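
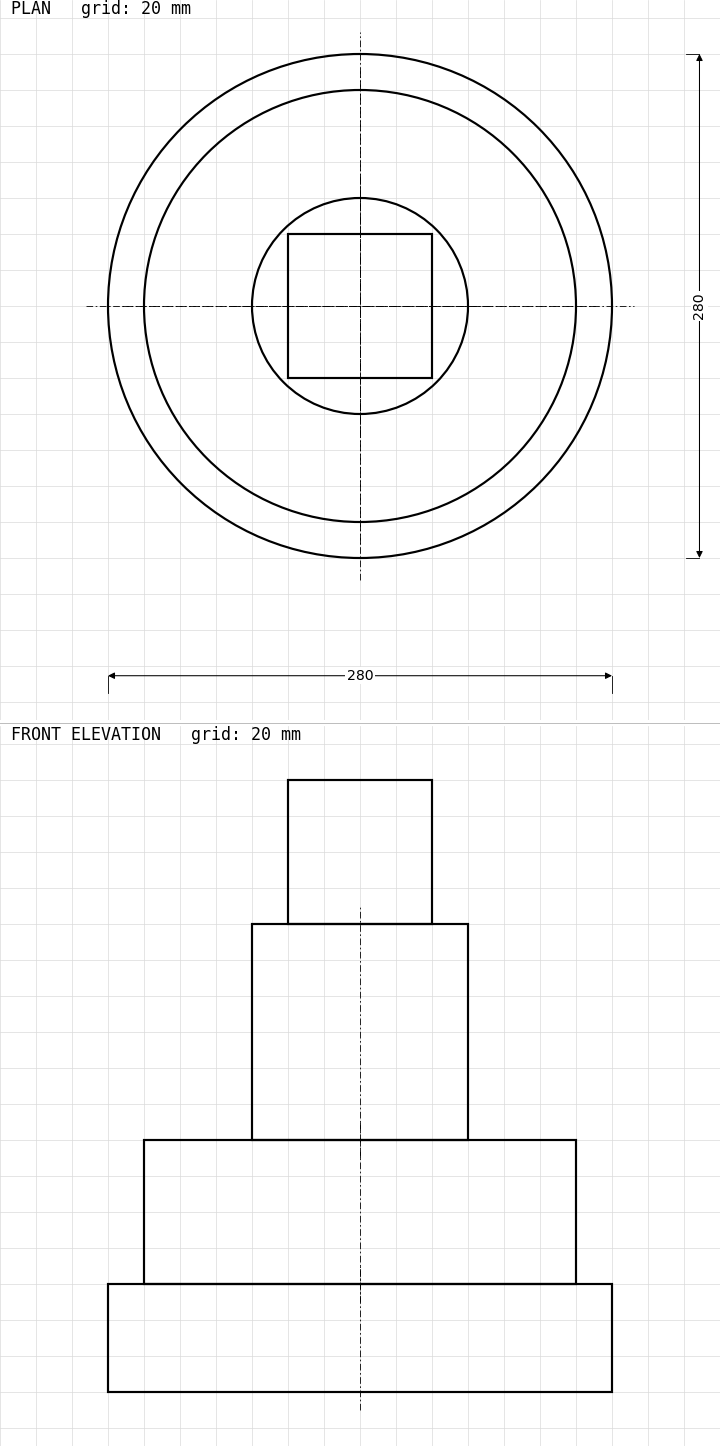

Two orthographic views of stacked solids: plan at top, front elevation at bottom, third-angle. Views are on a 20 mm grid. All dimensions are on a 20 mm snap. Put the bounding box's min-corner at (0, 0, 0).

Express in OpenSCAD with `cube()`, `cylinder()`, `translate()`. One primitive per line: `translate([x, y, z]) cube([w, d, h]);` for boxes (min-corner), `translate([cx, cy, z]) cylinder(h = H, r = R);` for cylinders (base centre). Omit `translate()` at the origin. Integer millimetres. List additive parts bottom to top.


translate([140, 140, 0]) cylinder(h = 60, r = 140);
translate([140, 140, 60]) cylinder(h = 80, r = 120);
translate([140, 140, 140]) cylinder(h = 120, r = 60);
translate([100, 100, 260]) cube([80, 80, 80]);


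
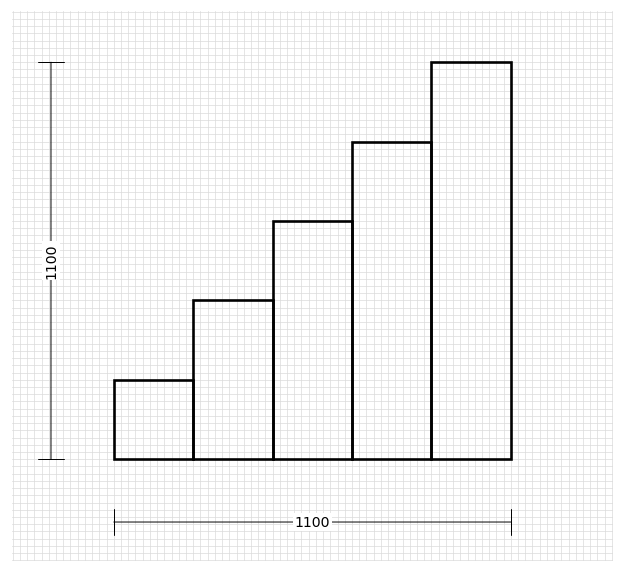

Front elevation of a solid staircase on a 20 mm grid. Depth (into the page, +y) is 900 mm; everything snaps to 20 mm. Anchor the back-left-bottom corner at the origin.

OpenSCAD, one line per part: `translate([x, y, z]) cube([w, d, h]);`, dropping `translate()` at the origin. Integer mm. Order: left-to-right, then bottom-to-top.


cube([220, 900, 220]);
translate([220, 0, 0]) cube([220, 900, 440]);
translate([440, 0, 0]) cube([220, 900, 660]);
translate([660, 0, 0]) cube([220, 900, 880]);
translate([880, 0, 0]) cube([220, 900, 1100]);


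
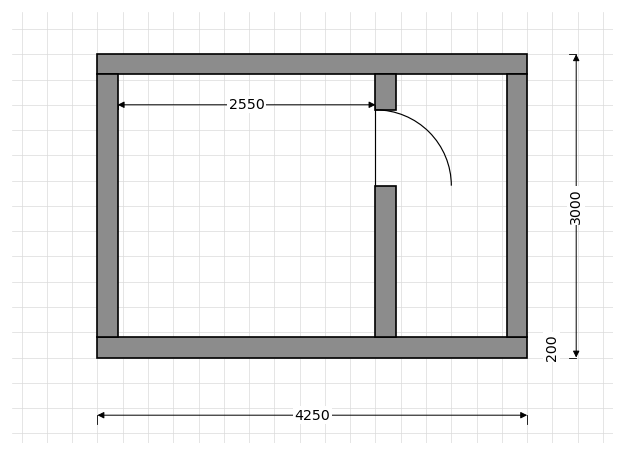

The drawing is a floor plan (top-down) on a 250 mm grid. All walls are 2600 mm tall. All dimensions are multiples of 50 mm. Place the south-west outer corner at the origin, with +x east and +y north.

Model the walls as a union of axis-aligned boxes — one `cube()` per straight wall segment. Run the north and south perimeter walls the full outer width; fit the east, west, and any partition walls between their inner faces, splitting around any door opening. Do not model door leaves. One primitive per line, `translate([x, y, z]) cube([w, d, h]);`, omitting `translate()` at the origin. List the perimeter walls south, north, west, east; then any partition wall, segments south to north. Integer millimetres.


cube([4250, 200, 2600]);
translate([0, 2800, 0]) cube([4250, 200, 2600]);
translate([0, 200, 0]) cube([200, 2600, 2600]);
translate([4050, 200, 0]) cube([200, 2600, 2600]);
translate([2750, 200, 0]) cube([200, 1500, 2600]);
translate([2750, 2450, 0]) cube([200, 350, 2600]);


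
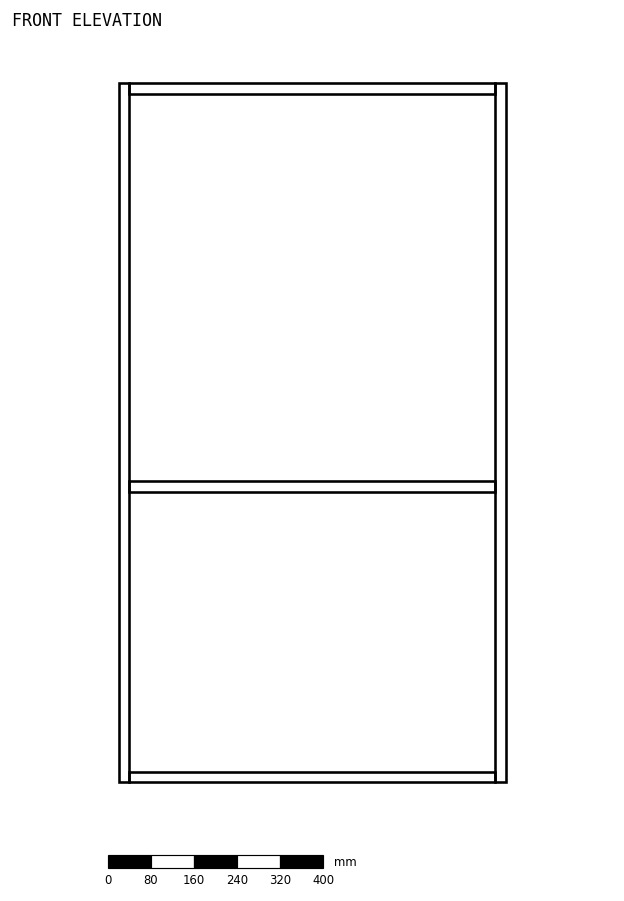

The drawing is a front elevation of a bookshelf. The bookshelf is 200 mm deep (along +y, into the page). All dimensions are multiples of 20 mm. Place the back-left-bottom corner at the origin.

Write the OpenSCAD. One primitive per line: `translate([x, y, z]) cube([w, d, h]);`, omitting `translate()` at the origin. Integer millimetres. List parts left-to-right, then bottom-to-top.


cube([20, 200, 1300]);
translate([20, 0, 0]) cube([680, 200, 20]);
translate([20, 0, 540]) cube([680, 200, 20]);
translate([20, 0, 1280]) cube([680, 200, 20]);
translate([700, 0, 0]) cube([20, 200, 1300]);


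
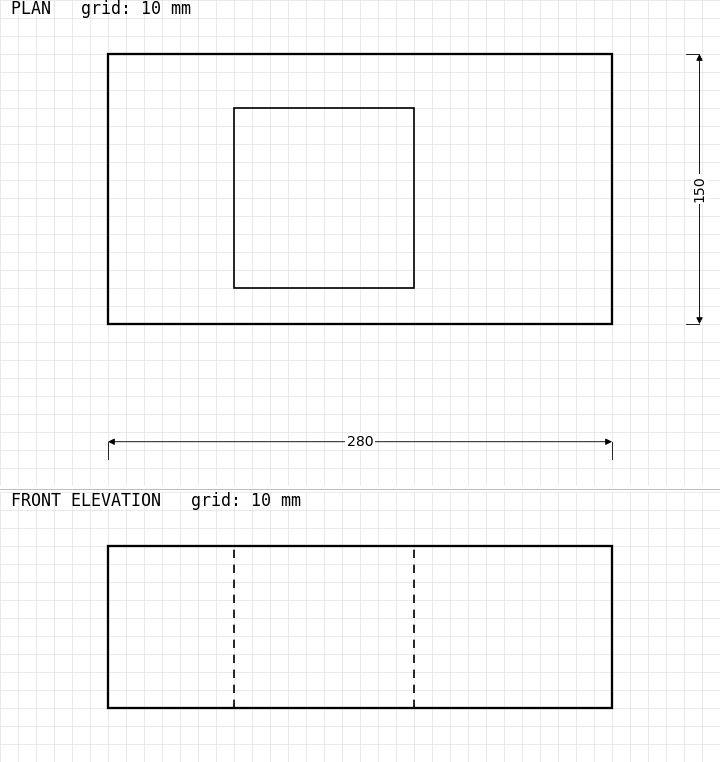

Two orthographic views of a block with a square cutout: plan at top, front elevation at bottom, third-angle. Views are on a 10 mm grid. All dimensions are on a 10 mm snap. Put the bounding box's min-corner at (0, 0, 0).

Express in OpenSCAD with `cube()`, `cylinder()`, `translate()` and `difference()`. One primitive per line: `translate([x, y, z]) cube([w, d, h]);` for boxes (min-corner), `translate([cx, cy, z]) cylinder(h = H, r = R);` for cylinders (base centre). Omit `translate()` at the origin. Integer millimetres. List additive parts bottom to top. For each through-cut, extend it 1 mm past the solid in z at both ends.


difference() {
  cube([280, 150, 90]);
  translate([70, 20, -1]) cube([100, 100, 92]);
}


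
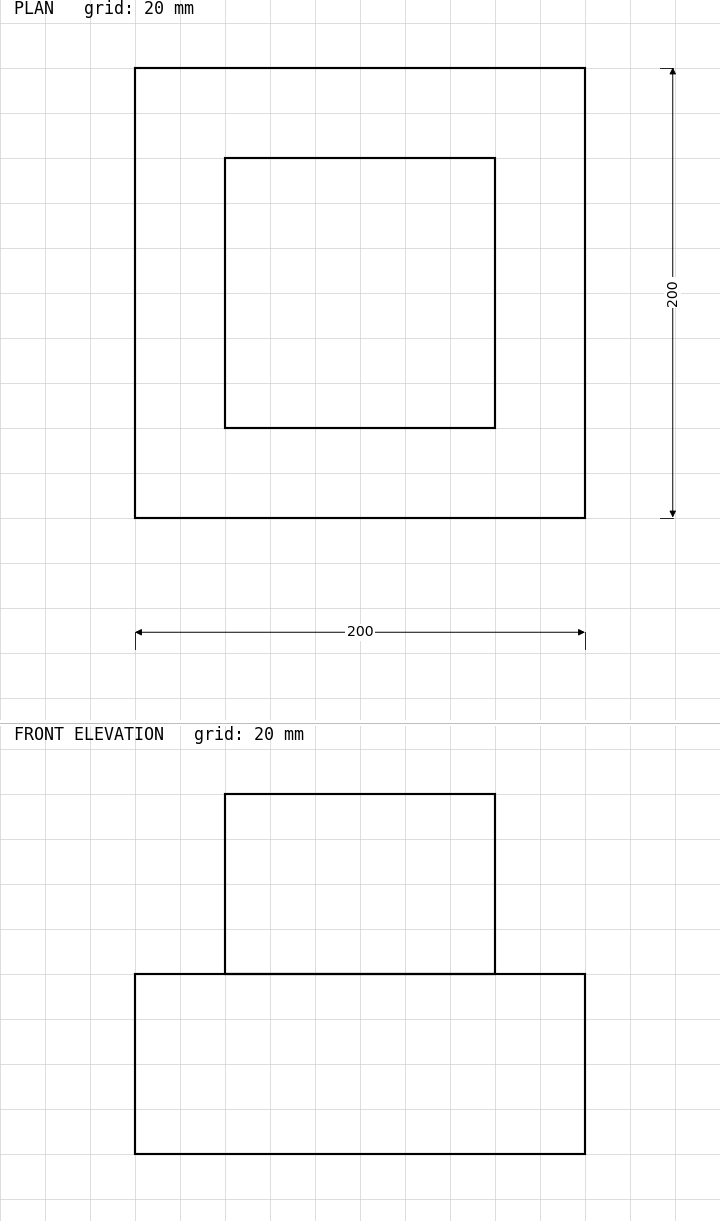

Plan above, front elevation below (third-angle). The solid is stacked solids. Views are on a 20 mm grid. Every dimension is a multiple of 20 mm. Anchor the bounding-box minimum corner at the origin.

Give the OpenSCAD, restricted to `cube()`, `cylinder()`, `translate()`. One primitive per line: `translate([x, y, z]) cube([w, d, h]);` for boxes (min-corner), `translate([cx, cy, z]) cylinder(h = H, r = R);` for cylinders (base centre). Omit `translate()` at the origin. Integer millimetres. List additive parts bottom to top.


cube([200, 200, 80]);
translate([40, 40, 80]) cube([120, 120, 80]);


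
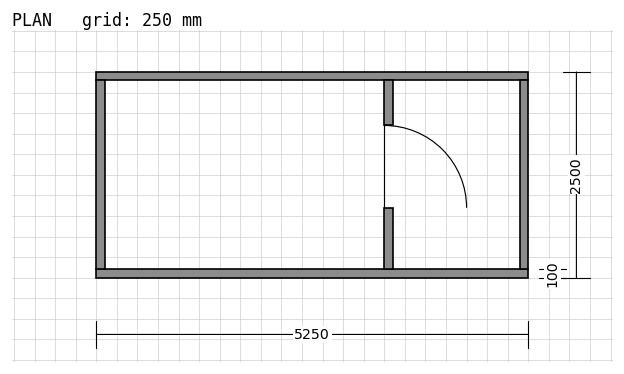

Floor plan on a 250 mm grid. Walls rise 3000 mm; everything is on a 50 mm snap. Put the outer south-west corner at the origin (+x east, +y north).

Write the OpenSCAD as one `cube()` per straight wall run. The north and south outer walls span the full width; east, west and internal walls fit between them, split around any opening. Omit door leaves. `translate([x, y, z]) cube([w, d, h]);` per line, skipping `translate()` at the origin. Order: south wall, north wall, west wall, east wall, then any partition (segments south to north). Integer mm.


cube([5250, 100, 3000]);
translate([0, 2400, 0]) cube([5250, 100, 3000]);
translate([0, 100, 0]) cube([100, 2300, 3000]);
translate([5150, 100, 0]) cube([100, 2300, 3000]);
translate([3500, 100, 0]) cube([100, 750, 3000]);
translate([3500, 1850, 0]) cube([100, 550, 3000]);


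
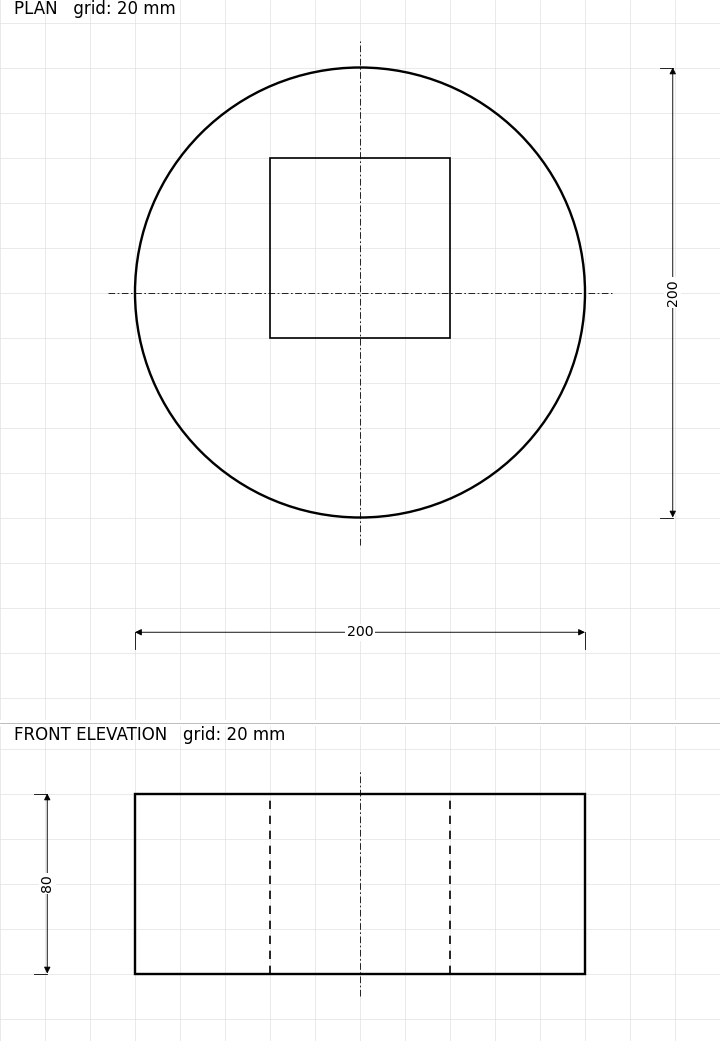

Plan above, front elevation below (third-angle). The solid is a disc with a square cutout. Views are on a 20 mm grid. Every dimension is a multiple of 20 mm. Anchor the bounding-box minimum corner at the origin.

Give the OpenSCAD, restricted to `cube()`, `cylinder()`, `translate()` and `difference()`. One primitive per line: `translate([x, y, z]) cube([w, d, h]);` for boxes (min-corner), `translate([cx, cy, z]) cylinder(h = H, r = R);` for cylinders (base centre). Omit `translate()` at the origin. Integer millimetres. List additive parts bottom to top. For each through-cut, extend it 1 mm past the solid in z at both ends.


difference() {
  translate([100, 100, 0]) cylinder(h = 80, r = 100);
  translate([60, 80, -1]) cube([80, 80, 82]);
}


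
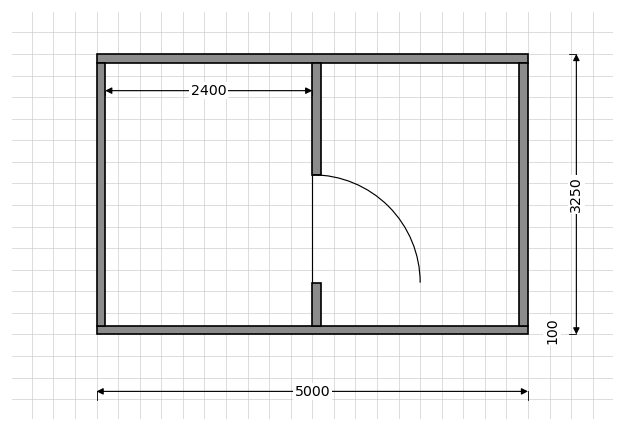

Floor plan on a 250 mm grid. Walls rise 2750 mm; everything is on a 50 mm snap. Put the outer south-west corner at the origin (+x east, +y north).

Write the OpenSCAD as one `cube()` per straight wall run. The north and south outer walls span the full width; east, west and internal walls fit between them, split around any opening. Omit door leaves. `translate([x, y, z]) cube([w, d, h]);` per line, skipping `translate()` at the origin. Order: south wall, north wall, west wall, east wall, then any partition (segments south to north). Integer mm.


cube([5000, 100, 2750]);
translate([0, 3150, 0]) cube([5000, 100, 2750]);
translate([0, 100, 0]) cube([100, 3050, 2750]);
translate([4900, 100, 0]) cube([100, 3050, 2750]);
translate([2500, 100, 0]) cube([100, 500, 2750]);
translate([2500, 1850, 0]) cube([100, 1300, 2750]);


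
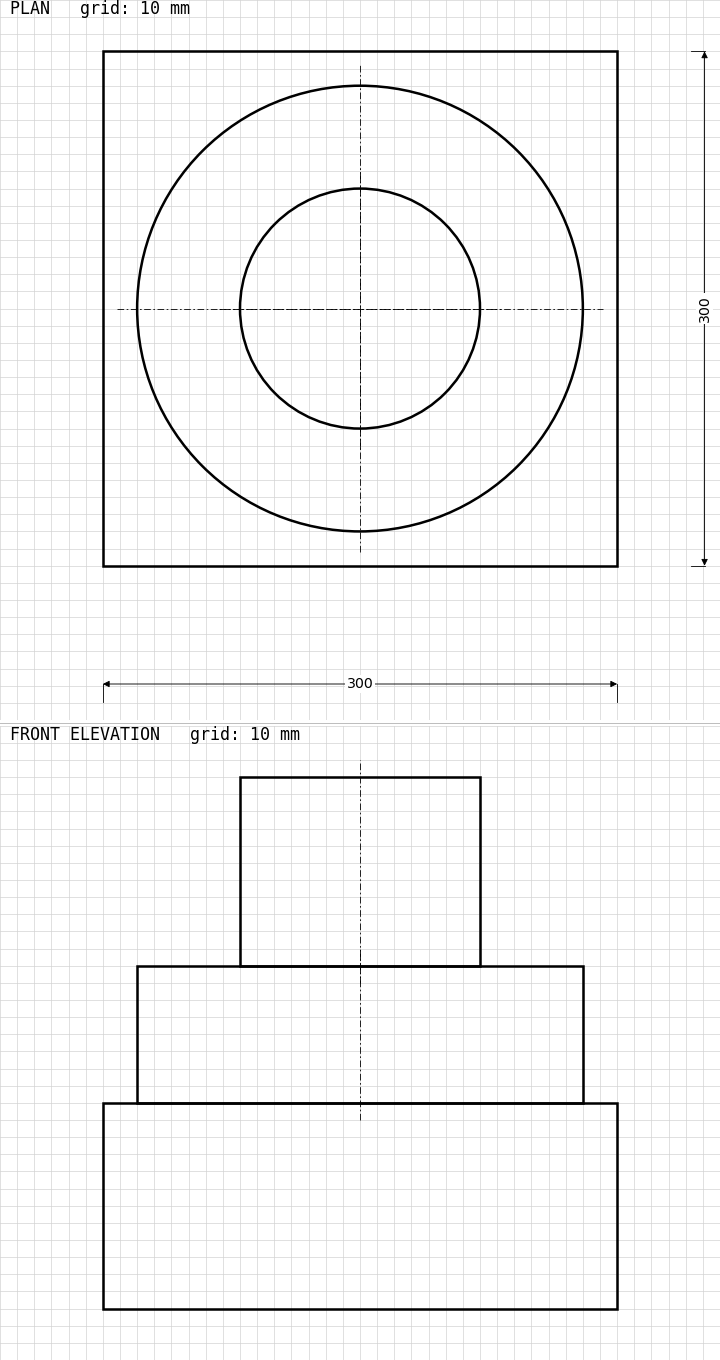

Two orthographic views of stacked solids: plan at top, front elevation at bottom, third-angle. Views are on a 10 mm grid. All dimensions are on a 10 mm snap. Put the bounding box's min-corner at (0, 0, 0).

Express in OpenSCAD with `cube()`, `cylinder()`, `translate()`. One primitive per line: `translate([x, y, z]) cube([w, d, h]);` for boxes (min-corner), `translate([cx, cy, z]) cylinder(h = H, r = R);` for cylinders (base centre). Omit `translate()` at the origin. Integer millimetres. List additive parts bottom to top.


cube([300, 300, 120]);
translate([150, 150, 120]) cylinder(h = 80, r = 130);
translate([150, 150, 200]) cylinder(h = 110, r = 70);


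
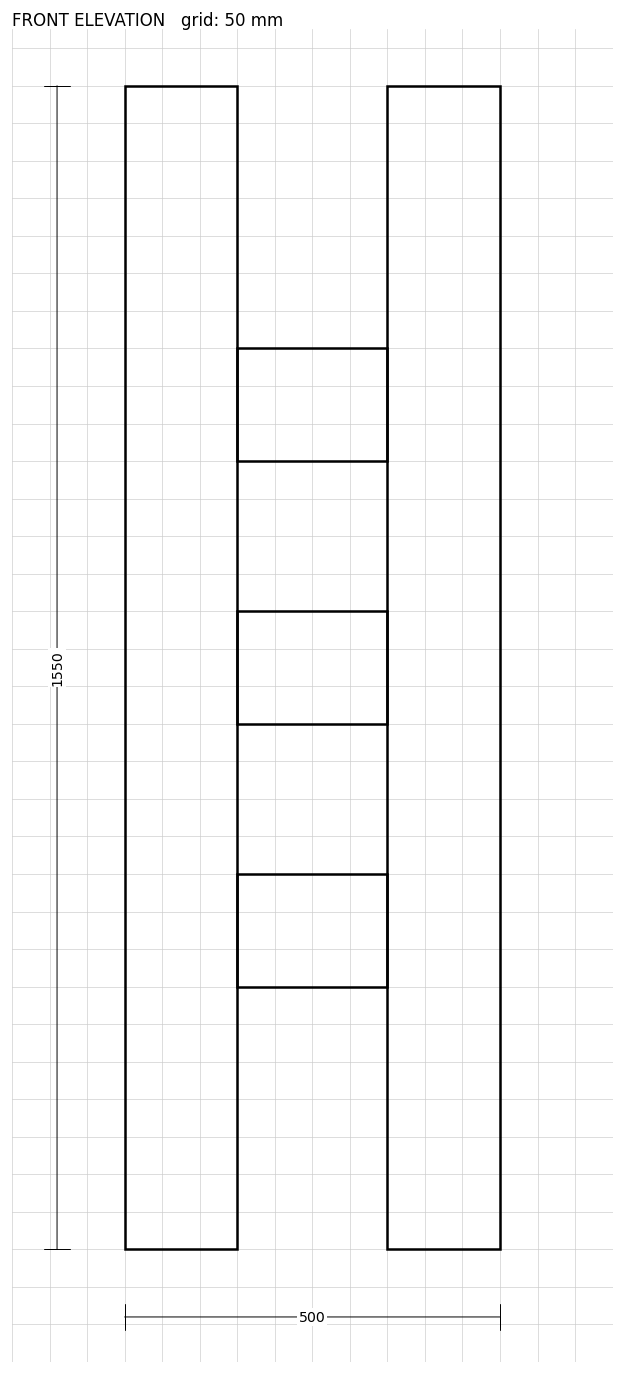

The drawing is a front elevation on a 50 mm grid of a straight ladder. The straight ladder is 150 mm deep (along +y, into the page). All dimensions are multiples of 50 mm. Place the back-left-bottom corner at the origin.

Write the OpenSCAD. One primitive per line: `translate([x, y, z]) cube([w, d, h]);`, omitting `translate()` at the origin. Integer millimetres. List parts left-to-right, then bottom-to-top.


cube([150, 150, 1550]);
translate([150, 0, 350]) cube([200, 150, 150]);
translate([150, 0, 700]) cube([200, 150, 150]);
translate([150, 0, 1050]) cube([200, 150, 150]);
translate([350, 0, 0]) cube([150, 150, 1550]);


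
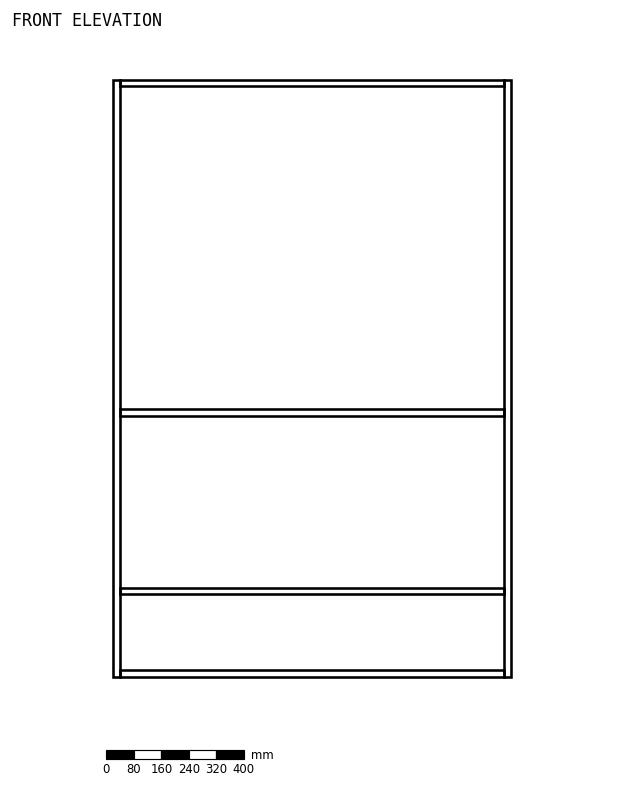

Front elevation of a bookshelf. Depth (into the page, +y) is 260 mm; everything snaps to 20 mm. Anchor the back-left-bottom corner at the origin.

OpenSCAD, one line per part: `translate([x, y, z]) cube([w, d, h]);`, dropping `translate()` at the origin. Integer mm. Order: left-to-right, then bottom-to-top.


cube([20, 260, 1740]);
translate([20, 0, 0]) cube([1120, 260, 20]);
translate([20, 0, 240]) cube([1120, 260, 20]);
translate([20, 0, 760]) cube([1120, 260, 20]);
translate([20, 0, 1720]) cube([1120, 260, 20]);
translate([1140, 0, 0]) cube([20, 260, 1740]);


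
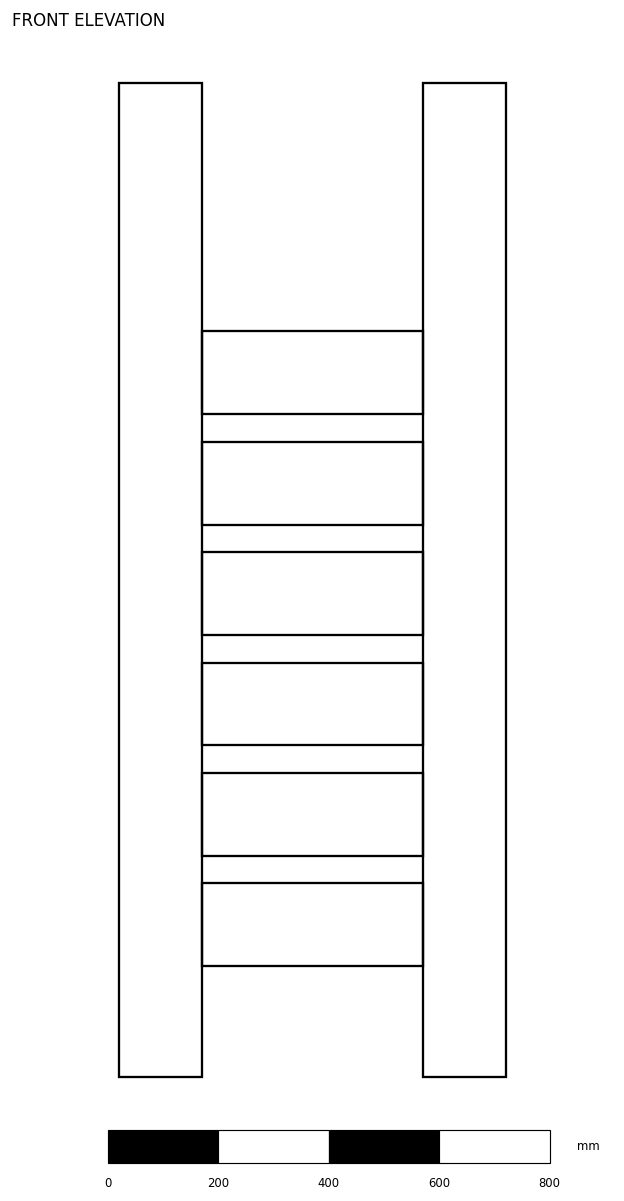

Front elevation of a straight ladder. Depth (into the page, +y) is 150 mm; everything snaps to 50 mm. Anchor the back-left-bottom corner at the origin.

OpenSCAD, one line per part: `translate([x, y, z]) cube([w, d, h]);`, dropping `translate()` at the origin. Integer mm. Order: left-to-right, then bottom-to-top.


cube([150, 150, 1800]);
translate([150, 0, 200]) cube([400, 150, 150]);
translate([150, 0, 400]) cube([400, 150, 150]);
translate([150, 0, 600]) cube([400, 150, 150]);
translate([150, 0, 800]) cube([400, 150, 150]);
translate([150, 0, 1000]) cube([400, 150, 150]);
translate([150, 0, 1200]) cube([400, 150, 150]);
translate([550, 0, 0]) cube([150, 150, 1800]);


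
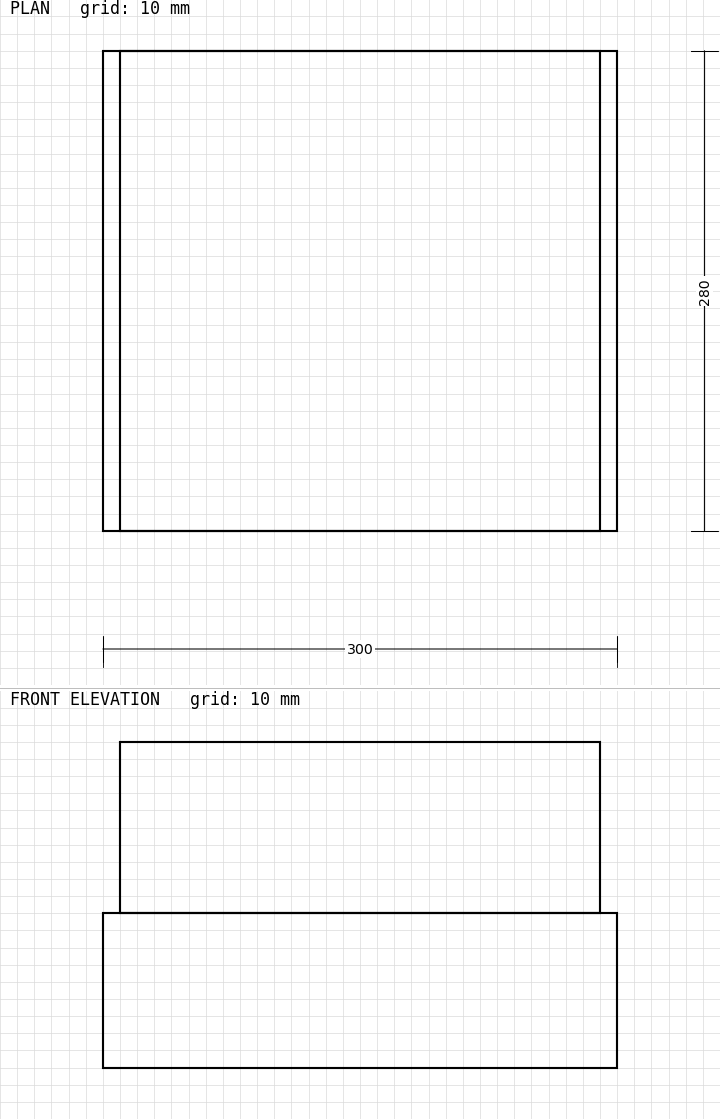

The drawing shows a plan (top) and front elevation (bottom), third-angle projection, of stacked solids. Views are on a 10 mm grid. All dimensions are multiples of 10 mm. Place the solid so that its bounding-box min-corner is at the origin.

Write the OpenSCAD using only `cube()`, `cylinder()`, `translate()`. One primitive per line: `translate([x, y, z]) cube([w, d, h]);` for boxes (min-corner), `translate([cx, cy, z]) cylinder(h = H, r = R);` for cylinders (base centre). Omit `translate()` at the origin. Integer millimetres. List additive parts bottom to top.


cube([300, 280, 90]);
translate([10, 0, 90]) cube([280, 280, 100]);


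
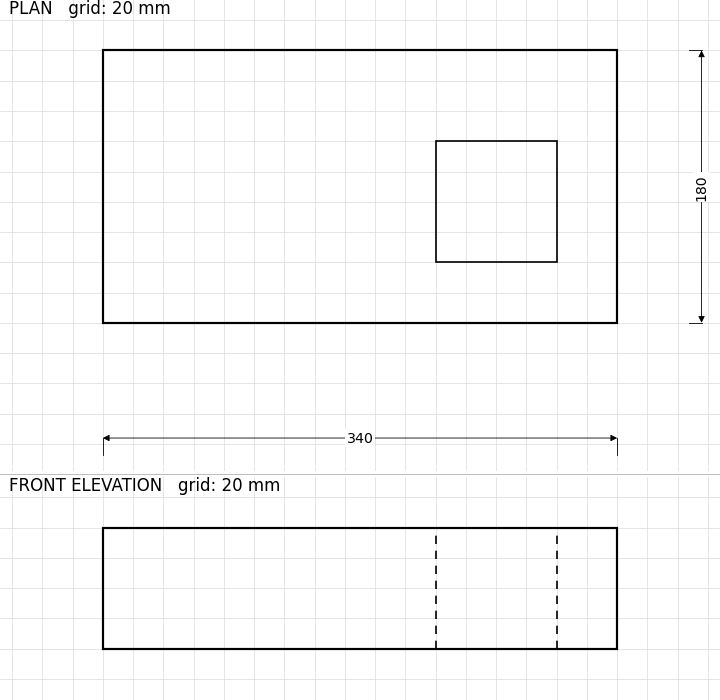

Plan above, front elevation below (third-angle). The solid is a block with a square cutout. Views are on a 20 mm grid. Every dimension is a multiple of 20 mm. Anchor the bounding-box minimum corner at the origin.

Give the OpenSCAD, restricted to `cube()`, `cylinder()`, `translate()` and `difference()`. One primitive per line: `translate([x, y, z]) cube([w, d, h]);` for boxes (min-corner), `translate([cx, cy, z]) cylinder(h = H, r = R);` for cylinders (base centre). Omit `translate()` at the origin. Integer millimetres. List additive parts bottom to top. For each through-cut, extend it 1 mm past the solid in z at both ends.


difference() {
  cube([340, 180, 80]);
  translate([220, 40, -1]) cube([80, 80, 82]);
}


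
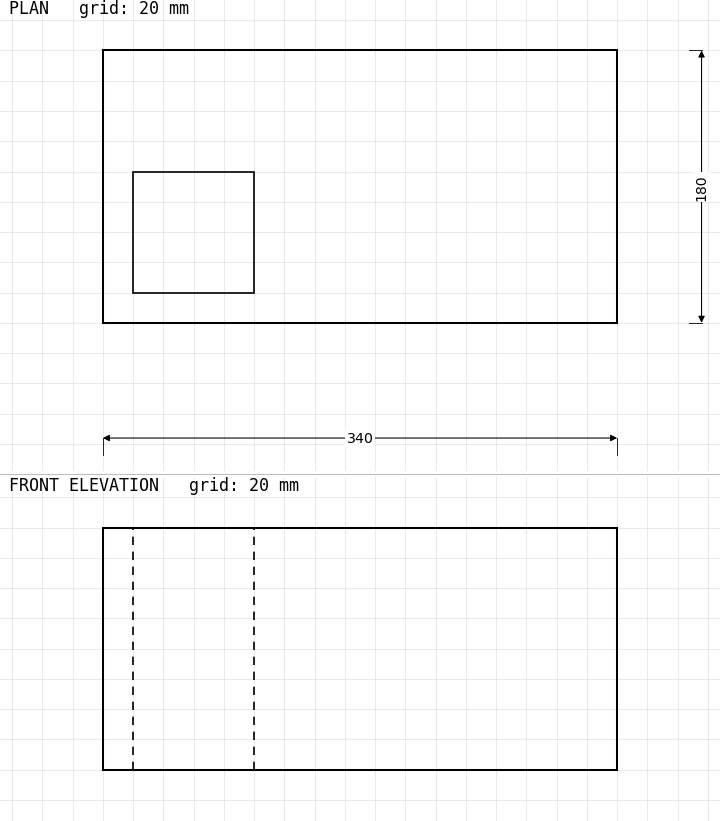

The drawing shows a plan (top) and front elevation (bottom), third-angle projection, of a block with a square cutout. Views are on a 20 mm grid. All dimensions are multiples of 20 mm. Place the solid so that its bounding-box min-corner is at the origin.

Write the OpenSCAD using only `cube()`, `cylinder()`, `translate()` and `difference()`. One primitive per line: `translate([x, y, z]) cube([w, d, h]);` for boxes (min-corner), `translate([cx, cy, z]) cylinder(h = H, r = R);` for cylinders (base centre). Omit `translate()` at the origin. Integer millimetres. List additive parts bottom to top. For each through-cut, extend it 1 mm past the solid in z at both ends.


difference() {
  cube([340, 180, 160]);
  translate([20, 20, -1]) cube([80, 80, 162]);
}


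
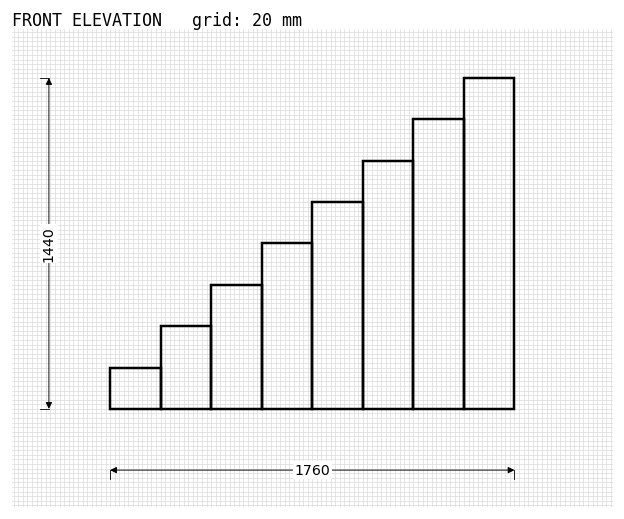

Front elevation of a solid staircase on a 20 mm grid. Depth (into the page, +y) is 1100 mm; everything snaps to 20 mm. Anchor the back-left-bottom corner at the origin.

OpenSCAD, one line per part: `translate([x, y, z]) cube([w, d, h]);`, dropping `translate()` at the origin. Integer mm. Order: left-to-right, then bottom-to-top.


cube([220, 1100, 180]);
translate([220, 0, 0]) cube([220, 1100, 360]);
translate([440, 0, 0]) cube([220, 1100, 540]);
translate([660, 0, 0]) cube([220, 1100, 720]);
translate([880, 0, 0]) cube([220, 1100, 900]);
translate([1100, 0, 0]) cube([220, 1100, 1080]);
translate([1320, 0, 0]) cube([220, 1100, 1260]);
translate([1540, 0, 0]) cube([220, 1100, 1440]);


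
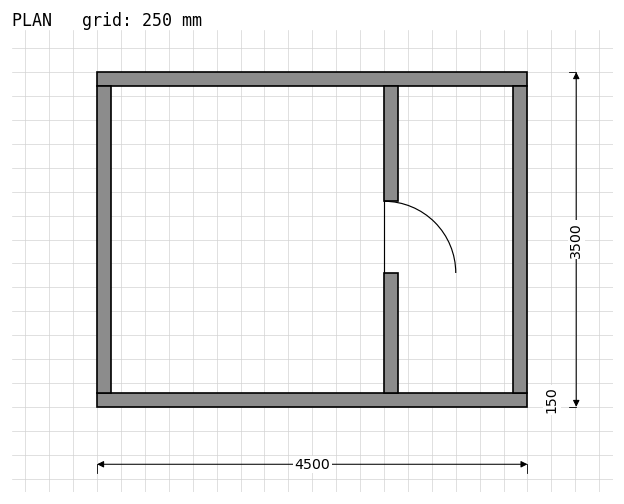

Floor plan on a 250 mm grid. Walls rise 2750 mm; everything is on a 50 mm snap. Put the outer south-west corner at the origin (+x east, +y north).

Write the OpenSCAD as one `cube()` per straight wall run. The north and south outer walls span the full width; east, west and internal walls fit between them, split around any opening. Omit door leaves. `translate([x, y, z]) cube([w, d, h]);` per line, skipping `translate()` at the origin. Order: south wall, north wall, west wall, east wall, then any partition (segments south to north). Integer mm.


cube([4500, 150, 2750]);
translate([0, 3350, 0]) cube([4500, 150, 2750]);
translate([0, 150, 0]) cube([150, 3200, 2750]);
translate([4350, 150, 0]) cube([150, 3200, 2750]);
translate([3000, 150, 0]) cube([150, 1250, 2750]);
translate([3000, 2150, 0]) cube([150, 1200, 2750]);


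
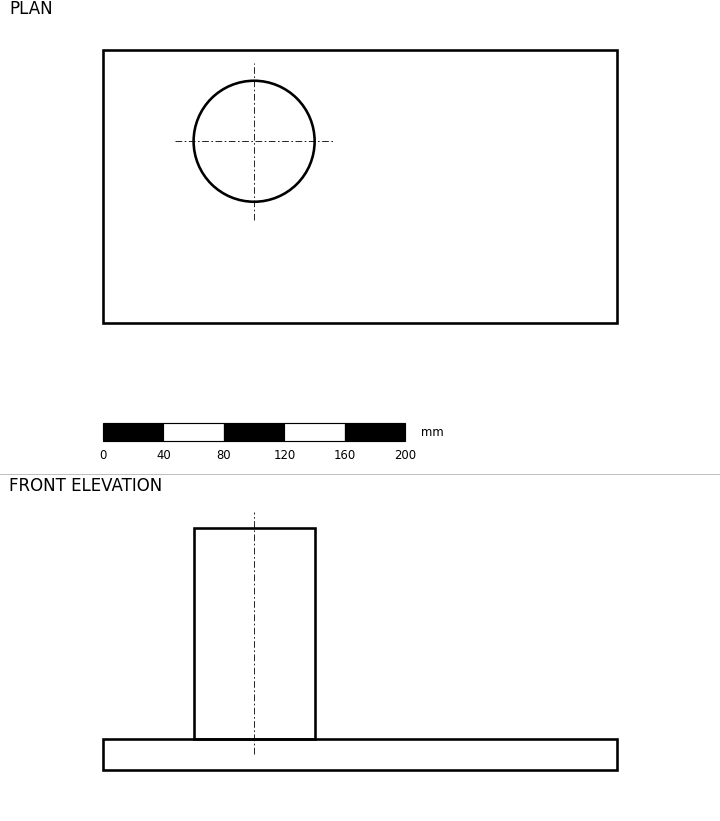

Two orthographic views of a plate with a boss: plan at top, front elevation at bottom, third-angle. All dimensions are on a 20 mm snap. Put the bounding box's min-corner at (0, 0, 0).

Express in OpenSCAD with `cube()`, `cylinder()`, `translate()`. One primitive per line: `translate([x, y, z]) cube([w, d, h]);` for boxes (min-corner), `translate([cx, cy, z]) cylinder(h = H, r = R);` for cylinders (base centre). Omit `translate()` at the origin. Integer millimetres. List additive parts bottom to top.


cube([340, 180, 20]);
translate([100, 120, 20]) cylinder(h = 140, r = 40);


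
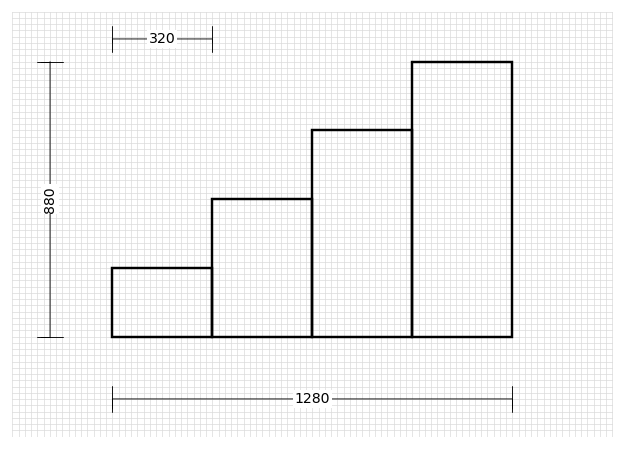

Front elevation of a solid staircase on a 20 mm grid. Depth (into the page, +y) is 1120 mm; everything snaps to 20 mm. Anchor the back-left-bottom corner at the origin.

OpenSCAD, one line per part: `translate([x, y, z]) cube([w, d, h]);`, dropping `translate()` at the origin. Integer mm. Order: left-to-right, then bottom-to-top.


cube([320, 1120, 220]);
translate([320, 0, 0]) cube([320, 1120, 440]);
translate([640, 0, 0]) cube([320, 1120, 660]);
translate([960, 0, 0]) cube([320, 1120, 880]);


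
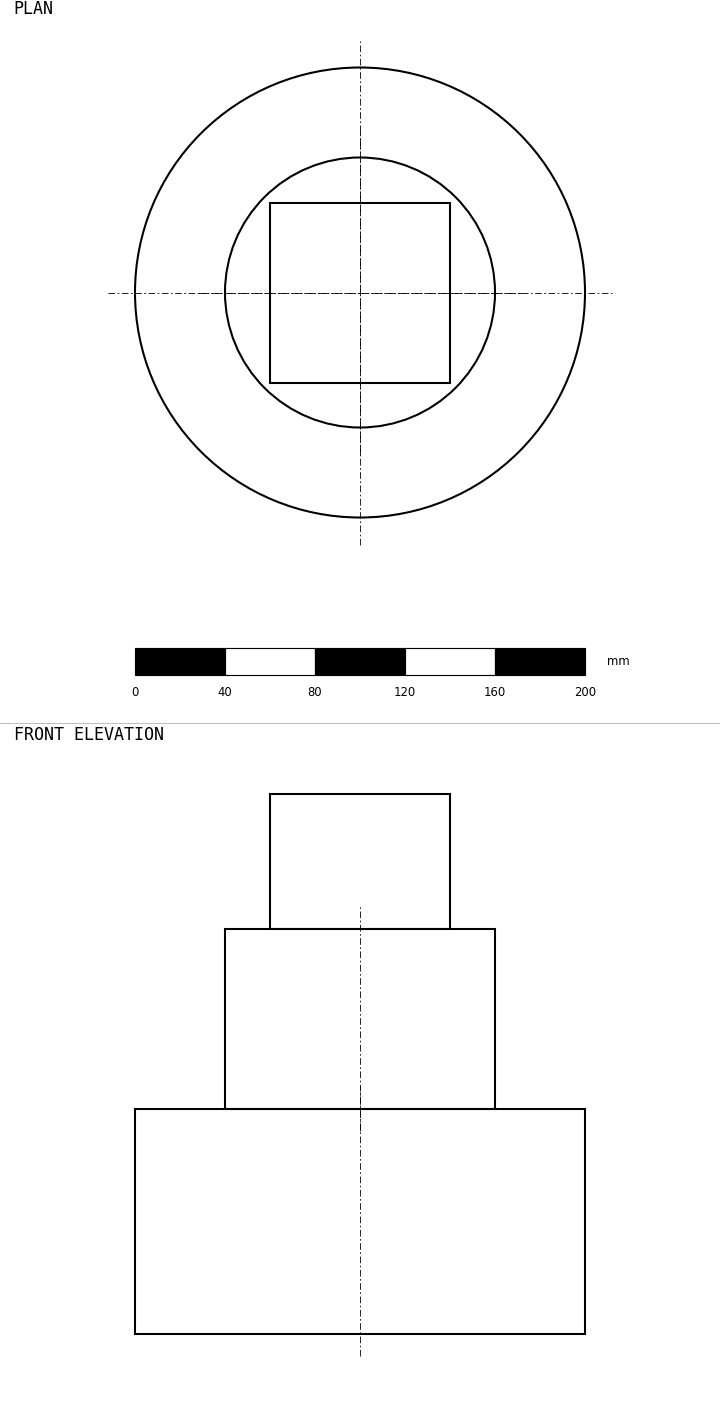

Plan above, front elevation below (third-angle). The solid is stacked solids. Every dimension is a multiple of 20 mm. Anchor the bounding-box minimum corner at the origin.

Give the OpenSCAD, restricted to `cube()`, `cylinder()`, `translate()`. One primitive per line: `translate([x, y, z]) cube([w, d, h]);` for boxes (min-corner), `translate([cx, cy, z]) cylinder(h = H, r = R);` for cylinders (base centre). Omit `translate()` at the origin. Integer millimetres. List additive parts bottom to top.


translate([100, 100, 0]) cylinder(h = 100, r = 100);
translate([100, 100, 100]) cylinder(h = 80, r = 60);
translate([60, 60, 180]) cube([80, 80, 60]);


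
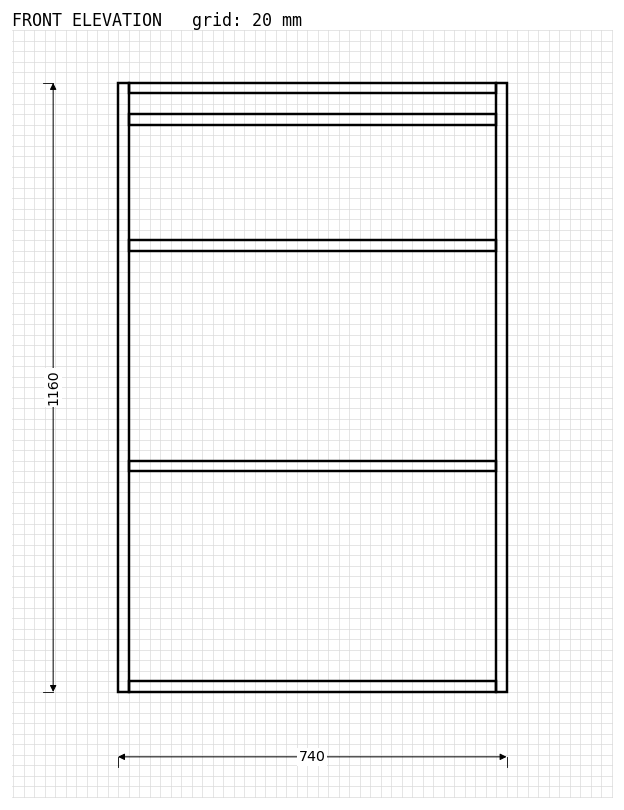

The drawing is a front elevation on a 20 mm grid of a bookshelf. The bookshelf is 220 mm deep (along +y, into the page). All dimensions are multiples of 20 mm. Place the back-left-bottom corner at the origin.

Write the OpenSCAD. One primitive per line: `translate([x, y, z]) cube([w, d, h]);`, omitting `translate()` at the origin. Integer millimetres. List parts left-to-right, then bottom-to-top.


cube([20, 220, 1160]);
translate([20, 0, 0]) cube([700, 220, 20]);
translate([20, 0, 420]) cube([700, 220, 20]);
translate([20, 0, 840]) cube([700, 220, 20]);
translate([20, 0, 1080]) cube([700, 220, 20]);
translate([20, 0, 1140]) cube([700, 220, 20]);
translate([720, 0, 0]) cube([20, 220, 1160]);


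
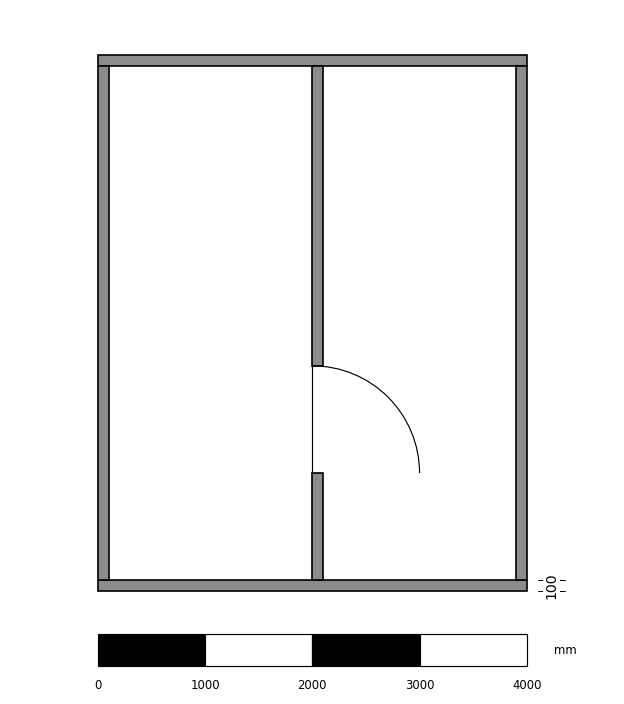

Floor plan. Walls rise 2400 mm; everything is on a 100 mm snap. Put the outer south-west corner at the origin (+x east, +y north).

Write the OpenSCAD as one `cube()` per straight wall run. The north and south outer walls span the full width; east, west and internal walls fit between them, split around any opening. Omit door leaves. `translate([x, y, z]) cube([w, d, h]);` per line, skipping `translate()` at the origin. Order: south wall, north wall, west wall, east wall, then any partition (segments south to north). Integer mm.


cube([4000, 100, 2400]);
translate([0, 4900, 0]) cube([4000, 100, 2400]);
translate([0, 100, 0]) cube([100, 4800, 2400]);
translate([3900, 100, 0]) cube([100, 4800, 2400]);
translate([2000, 100, 0]) cube([100, 1000, 2400]);
translate([2000, 2100, 0]) cube([100, 2800, 2400]);


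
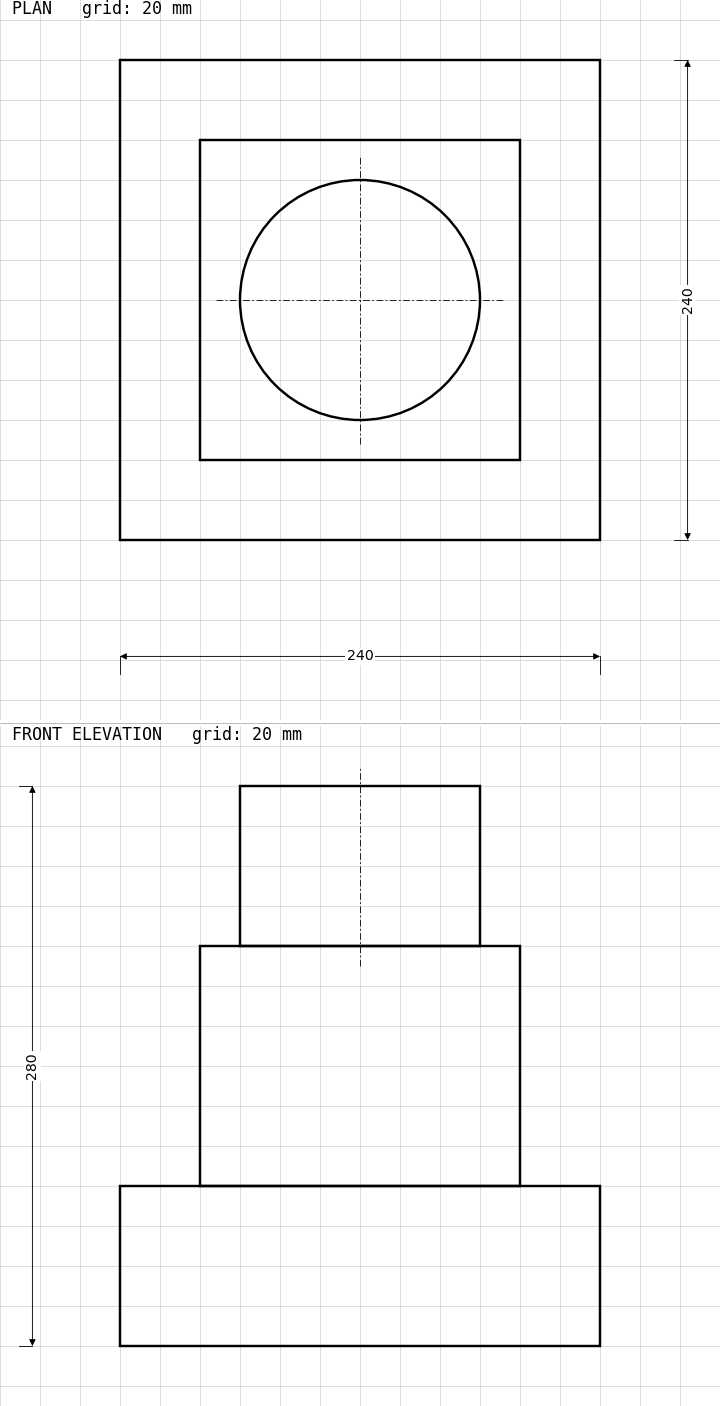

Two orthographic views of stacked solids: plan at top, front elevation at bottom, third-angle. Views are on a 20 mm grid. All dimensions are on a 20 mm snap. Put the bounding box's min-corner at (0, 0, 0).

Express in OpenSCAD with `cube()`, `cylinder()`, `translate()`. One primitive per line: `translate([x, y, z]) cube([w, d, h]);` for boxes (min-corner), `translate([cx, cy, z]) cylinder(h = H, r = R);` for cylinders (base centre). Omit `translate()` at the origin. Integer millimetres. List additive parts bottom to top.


cube([240, 240, 80]);
translate([40, 40, 80]) cube([160, 160, 120]);
translate([120, 120, 200]) cylinder(h = 80, r = 60);


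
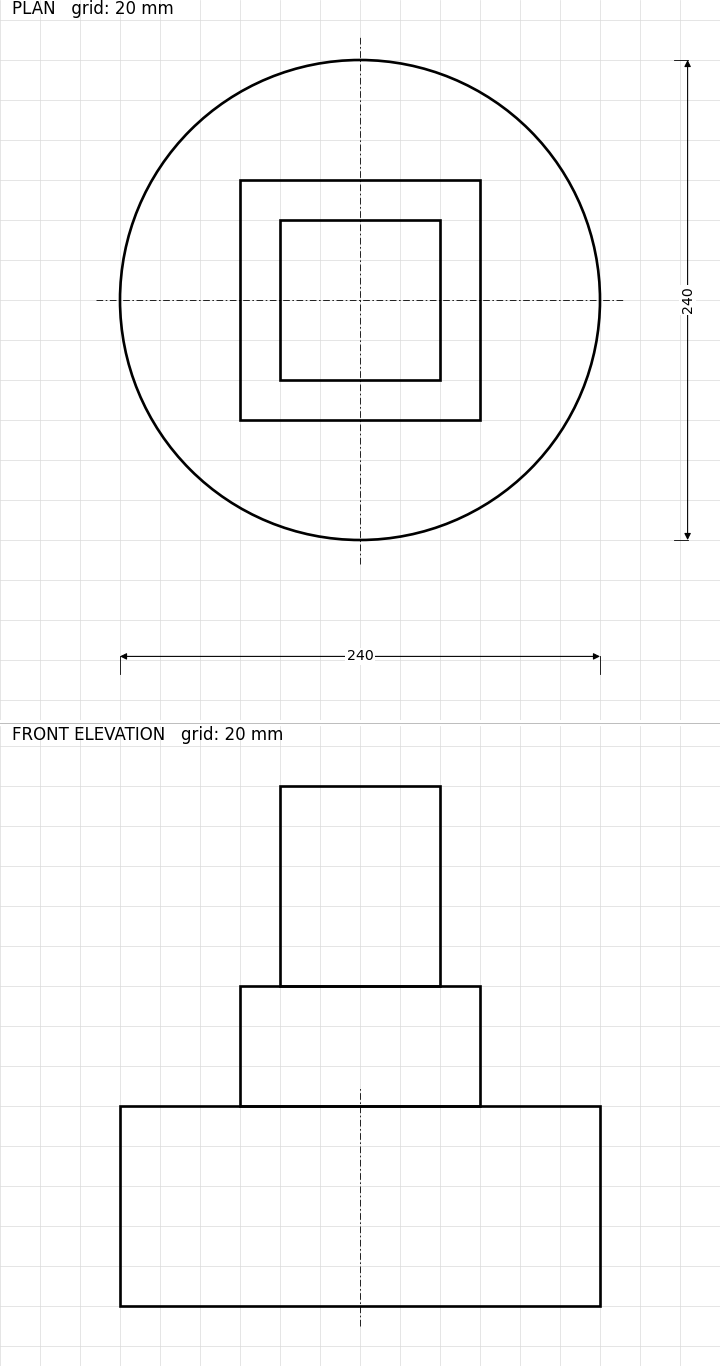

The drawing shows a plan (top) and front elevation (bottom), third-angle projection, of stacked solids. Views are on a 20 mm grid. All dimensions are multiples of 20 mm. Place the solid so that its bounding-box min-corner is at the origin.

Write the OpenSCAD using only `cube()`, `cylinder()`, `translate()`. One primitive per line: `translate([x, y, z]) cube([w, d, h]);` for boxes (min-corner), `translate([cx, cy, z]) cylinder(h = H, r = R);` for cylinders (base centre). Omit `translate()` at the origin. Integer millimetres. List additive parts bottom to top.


translate([120, 120, 0]) cylinder(h = 100, r = 120);
translate([60, 60, 100]) cube([120, 120, 60]);
translate([80, 80, 160]) cube([80, 80, 100]);


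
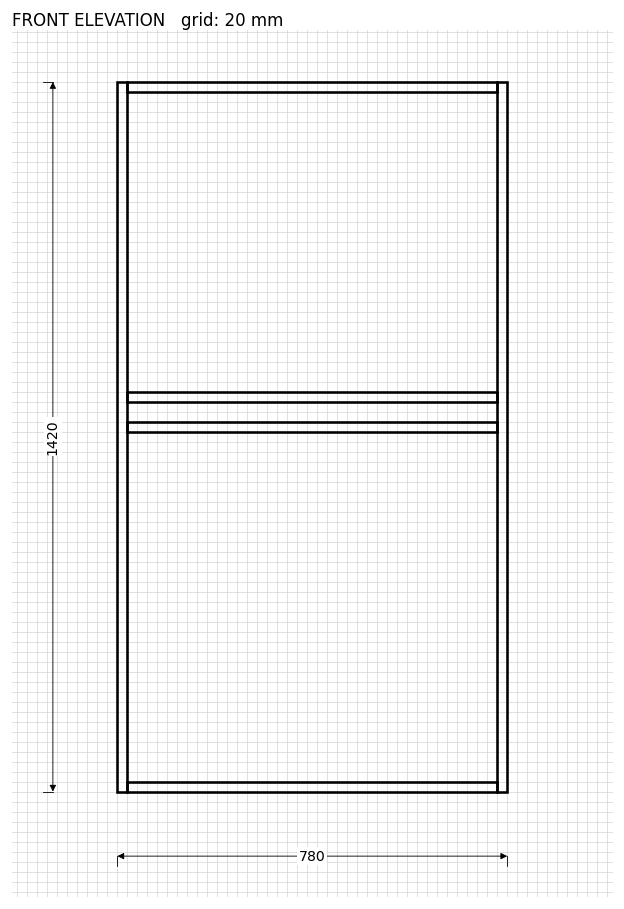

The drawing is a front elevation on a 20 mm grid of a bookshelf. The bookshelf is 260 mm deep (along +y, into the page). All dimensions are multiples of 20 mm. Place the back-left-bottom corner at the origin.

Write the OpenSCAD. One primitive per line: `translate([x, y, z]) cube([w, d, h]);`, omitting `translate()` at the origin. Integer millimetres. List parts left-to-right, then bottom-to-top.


cube([20, 260, 1420]);
translate([20, 0, 0]) cube([740, 260, 20]);
translate([20, 0, 720]) cube([740, 260, 20]);
translate([20, 0, 780]) cube([740, 260, 20]);
translate([20, 0, 1400]) cube([740, 260, 20]);
translate([760, 0, 0]) cube([20, 260, 1420]);


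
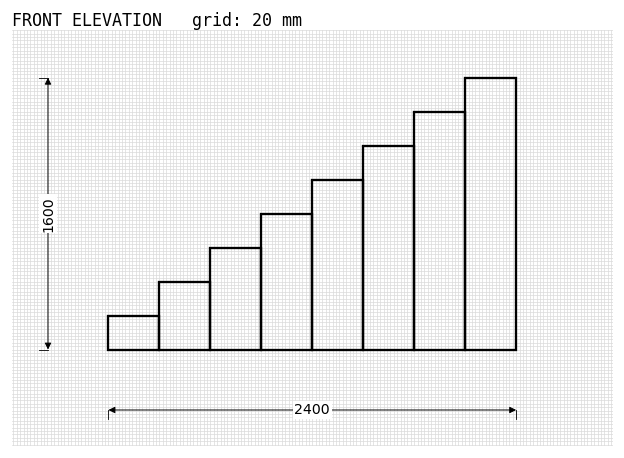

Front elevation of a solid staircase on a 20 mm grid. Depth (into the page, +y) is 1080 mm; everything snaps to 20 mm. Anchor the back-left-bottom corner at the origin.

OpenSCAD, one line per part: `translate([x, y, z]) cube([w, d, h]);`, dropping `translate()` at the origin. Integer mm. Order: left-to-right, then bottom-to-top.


cube([300, 1080, 200]);
translate([300, 0, 0]) cube([300, 1080, 400]);
translate([600, 0, 0]) cube([300, 1080, 600]);
translate([900, 0, 0]) cube([300, 1080, 800]);
translate([1200, 0, 0]) cube([300, 1080, 1000]);
translate([1500, 0, 0]) cube([300, 1080, 1200]);
translate([1800, 0, 0]) cube([300, 1080, 1400]);
translate([2100, 0, 0]) cube([300, 1080, 1600]);


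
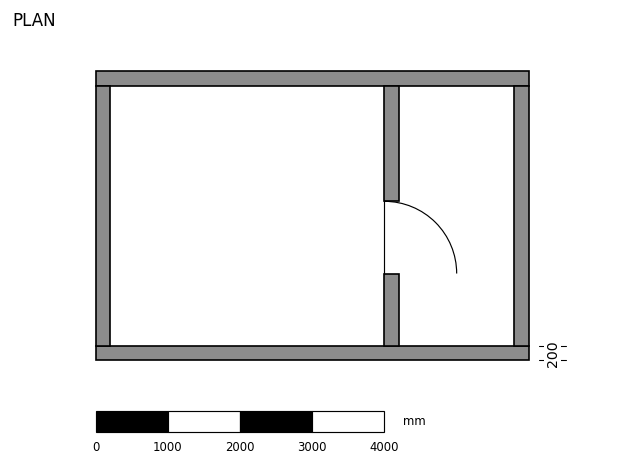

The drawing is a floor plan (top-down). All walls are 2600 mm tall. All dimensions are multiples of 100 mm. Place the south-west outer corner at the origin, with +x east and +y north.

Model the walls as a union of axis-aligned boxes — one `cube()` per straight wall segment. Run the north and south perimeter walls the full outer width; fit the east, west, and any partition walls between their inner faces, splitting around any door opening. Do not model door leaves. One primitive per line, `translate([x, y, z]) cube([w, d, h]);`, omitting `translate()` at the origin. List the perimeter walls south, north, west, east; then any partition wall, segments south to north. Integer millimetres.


cube([6000, 200, 2600]);
translate([0, 3800, 0]) cube([6000, 200, 2600]);
translate([0, 200, 0]) cube([200, 3600, 2600]);
translate([5800, 200, 0]) cube([200, 3600, 2600]);
translate([4000, 200, 0]) cube([200, 1000, 2600]);
translate([4000, 2200, 0]) cube([200, 1600, 2600]);


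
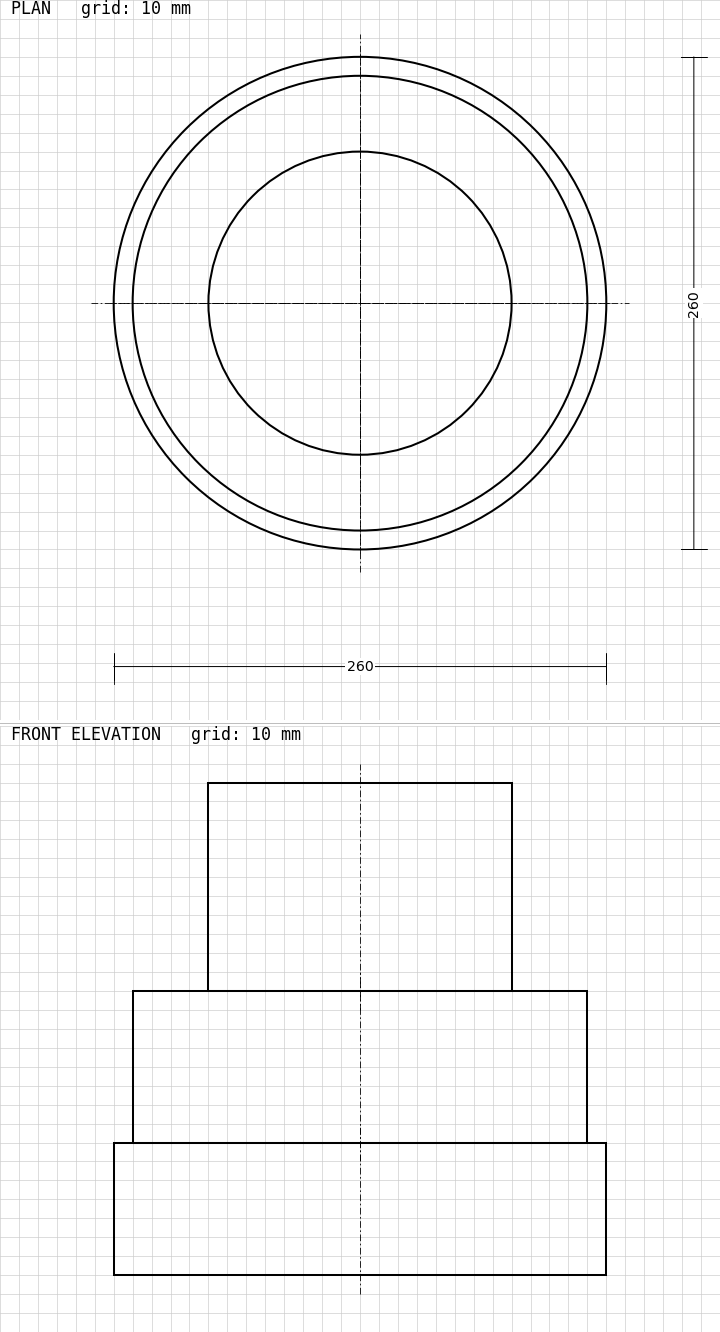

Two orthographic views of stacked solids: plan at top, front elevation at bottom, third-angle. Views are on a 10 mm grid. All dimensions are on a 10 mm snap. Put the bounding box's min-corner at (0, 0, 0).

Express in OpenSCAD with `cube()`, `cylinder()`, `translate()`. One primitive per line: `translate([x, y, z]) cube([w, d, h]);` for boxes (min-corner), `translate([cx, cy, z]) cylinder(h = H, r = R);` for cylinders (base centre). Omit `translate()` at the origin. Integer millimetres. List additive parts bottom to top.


translate([130, 130, 0]) cylinder(h = 70, r = 130);
translate([130, 130, 70]) cylinder(h = 80, r = 120);
translate([130, 130, 150]) cylinder(h = 110, r = 80);


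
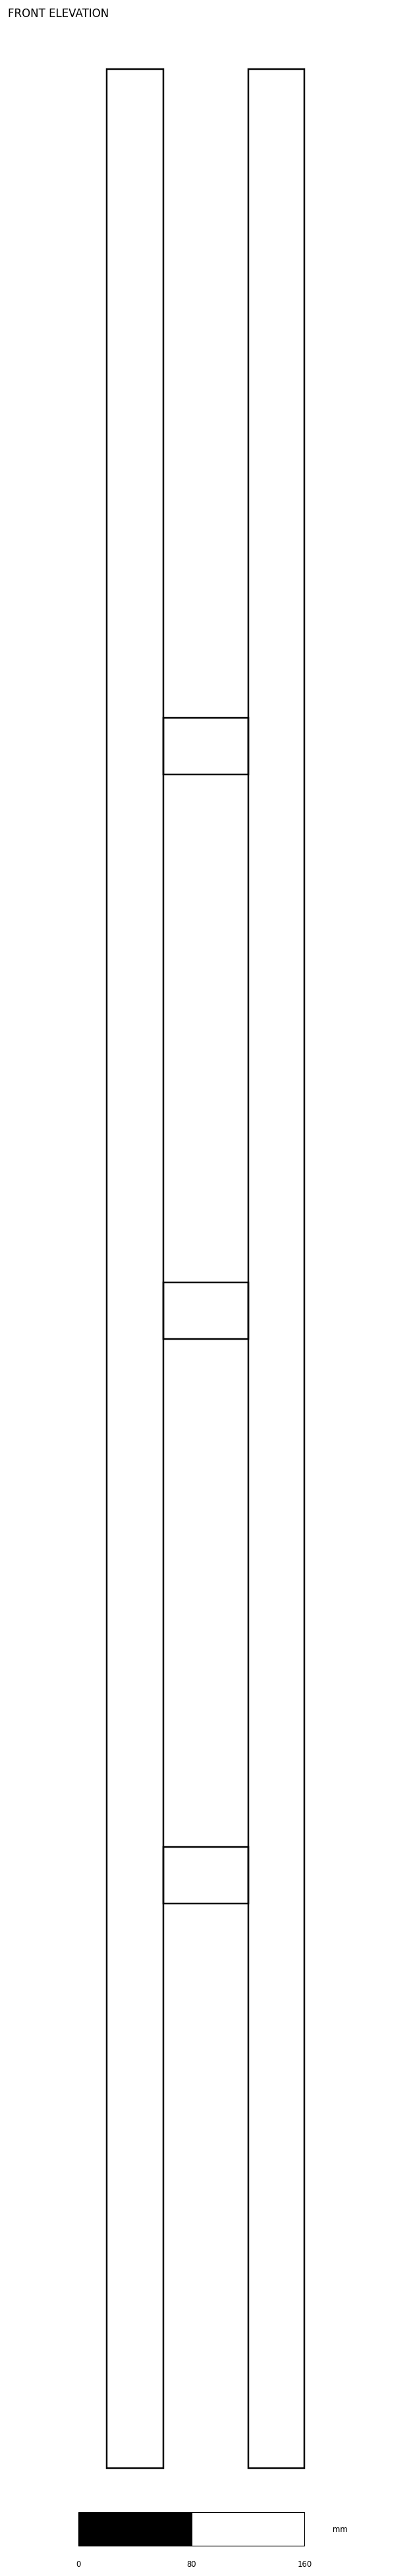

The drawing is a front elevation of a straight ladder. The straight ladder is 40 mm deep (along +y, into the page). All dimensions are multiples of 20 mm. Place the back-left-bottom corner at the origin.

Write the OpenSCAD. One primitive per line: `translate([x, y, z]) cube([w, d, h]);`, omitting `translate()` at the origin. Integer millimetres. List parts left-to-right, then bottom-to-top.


cube([40, 40, 1700]);
translate([40, 0, 400]) cube([60, 40, 40]);
translate([40, 0, 800]) cube([60, 40, 40]);
translate([40, 0, 1200]) cube([60, 40, 40]);
translate([100, 0, 0]) cube([40, 40, 1700]);


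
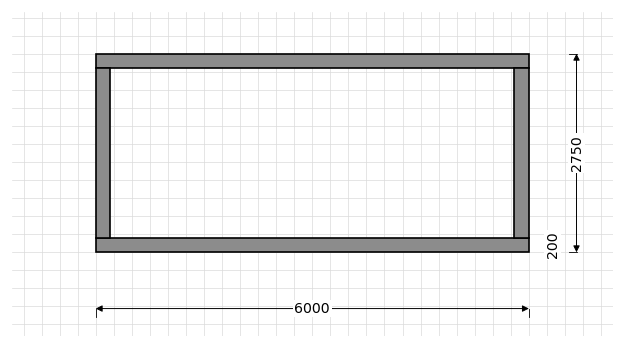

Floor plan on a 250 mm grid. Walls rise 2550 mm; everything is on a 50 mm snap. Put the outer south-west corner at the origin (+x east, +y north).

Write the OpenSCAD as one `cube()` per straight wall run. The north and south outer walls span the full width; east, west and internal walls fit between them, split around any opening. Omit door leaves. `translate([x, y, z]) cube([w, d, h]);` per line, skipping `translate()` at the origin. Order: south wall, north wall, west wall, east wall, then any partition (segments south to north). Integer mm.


cube([6000, 200, 2550]);
translate([0, 2550, 0]) cube([6000, 200, 2550]);
translate([0, 200, 0]) cube([200, 2350, 2550]);
translate([5800, 200, 0]) cube([200, 2350, 2550]);


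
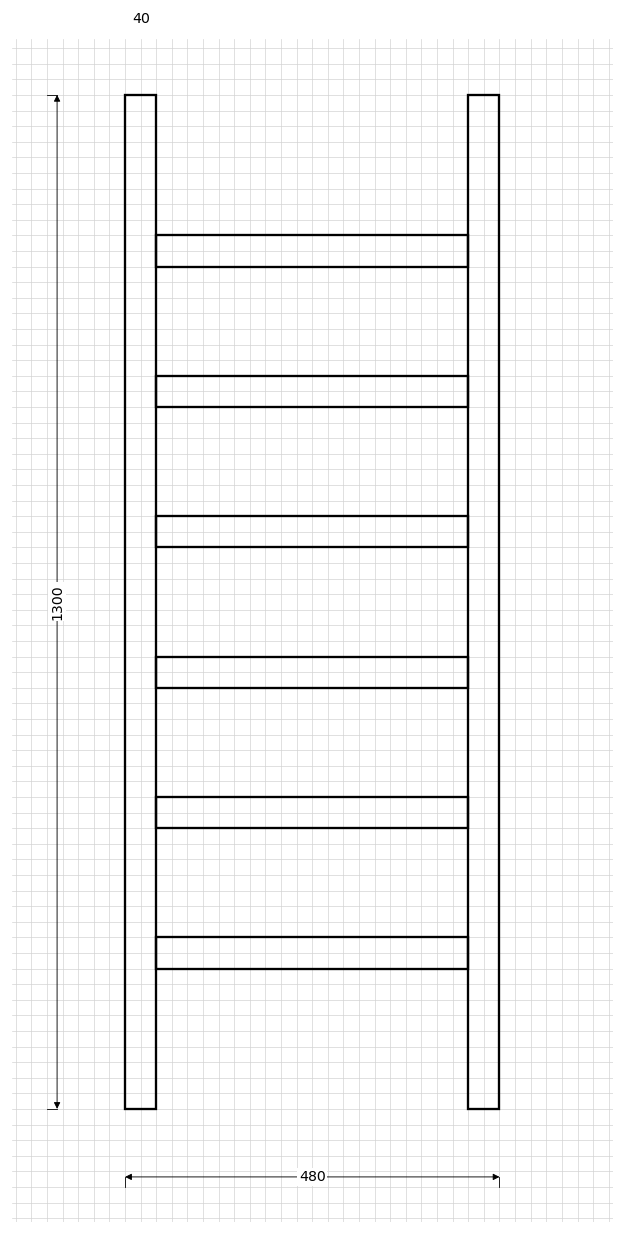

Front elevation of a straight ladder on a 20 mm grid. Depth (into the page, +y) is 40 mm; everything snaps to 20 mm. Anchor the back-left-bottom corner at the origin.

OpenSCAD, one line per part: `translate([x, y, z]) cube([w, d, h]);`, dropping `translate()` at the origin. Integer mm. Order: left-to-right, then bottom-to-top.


cube([40, 40, 1300]);
translate([40, 0, 180]) cube([400, 40, 40]);
translate([40, 0, 360]) cube([400, 40, 40]);
translate([40, 0, 540]) cube([400, 40, 40]);
translate([40, 0, 720]) cube([400, 40, 40]);
translate([40, 0, 900]) cube([400, 40, 40]);
translate([40, 0, 1080]) cube([400, 40, 40]);
translate([440, 0, 0]) cube([40, 40, 1300]);


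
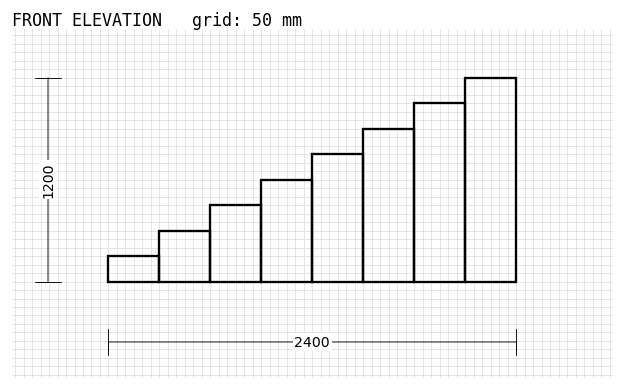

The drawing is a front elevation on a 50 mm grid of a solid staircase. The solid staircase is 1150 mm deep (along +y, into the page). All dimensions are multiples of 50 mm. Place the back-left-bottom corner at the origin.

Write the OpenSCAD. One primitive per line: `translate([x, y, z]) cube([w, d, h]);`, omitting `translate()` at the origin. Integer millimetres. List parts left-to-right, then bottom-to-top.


cube([300, 1150, 150]);
translate([300, 0, 0]) cube([300, 1150, 300]);
translate([600, 0, 0]) cube([300, 1150, 450]);
translate([900, 0, 0]) cube([300, 1150, 600]);
translate([1200, 0, 0]) cube([300, 1150, 750]);
translate([1500, 0, 0]) cube([300, 1150, 900]);
translate([1800, 0, 0]) cube([300, 1150, 1050]);
translate([2100, 0, 0]) cube([300, 1150, 1200]);


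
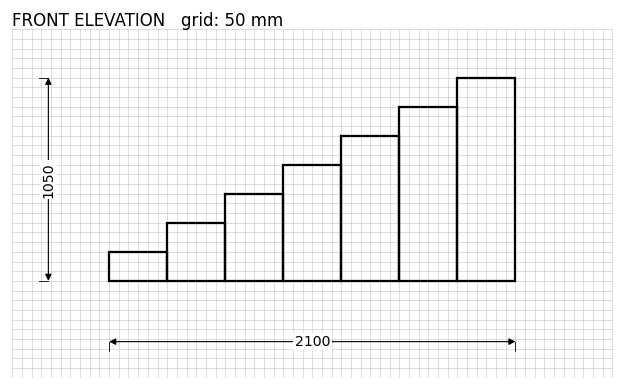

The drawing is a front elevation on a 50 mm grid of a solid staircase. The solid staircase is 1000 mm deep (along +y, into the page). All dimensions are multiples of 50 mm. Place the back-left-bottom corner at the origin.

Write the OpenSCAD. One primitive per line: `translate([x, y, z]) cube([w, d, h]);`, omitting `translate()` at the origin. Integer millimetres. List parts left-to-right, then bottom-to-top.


cube([300, 1000, 150]);
translate([300, 0, 0]) cube([300, 1000, 300]);
translate([600, 0, 0]) cube([300, 1000, 450]);
translate([900, 0, 0]) cube([300, 1000, 600]);
translate([1200, 0, 0]) cube([300, 1000, 750]);
translate([1500, 0, 0]) cube([300, 1000, 900]);
translate([1800, 0, 0]) cube([300, 1000, 1050]);


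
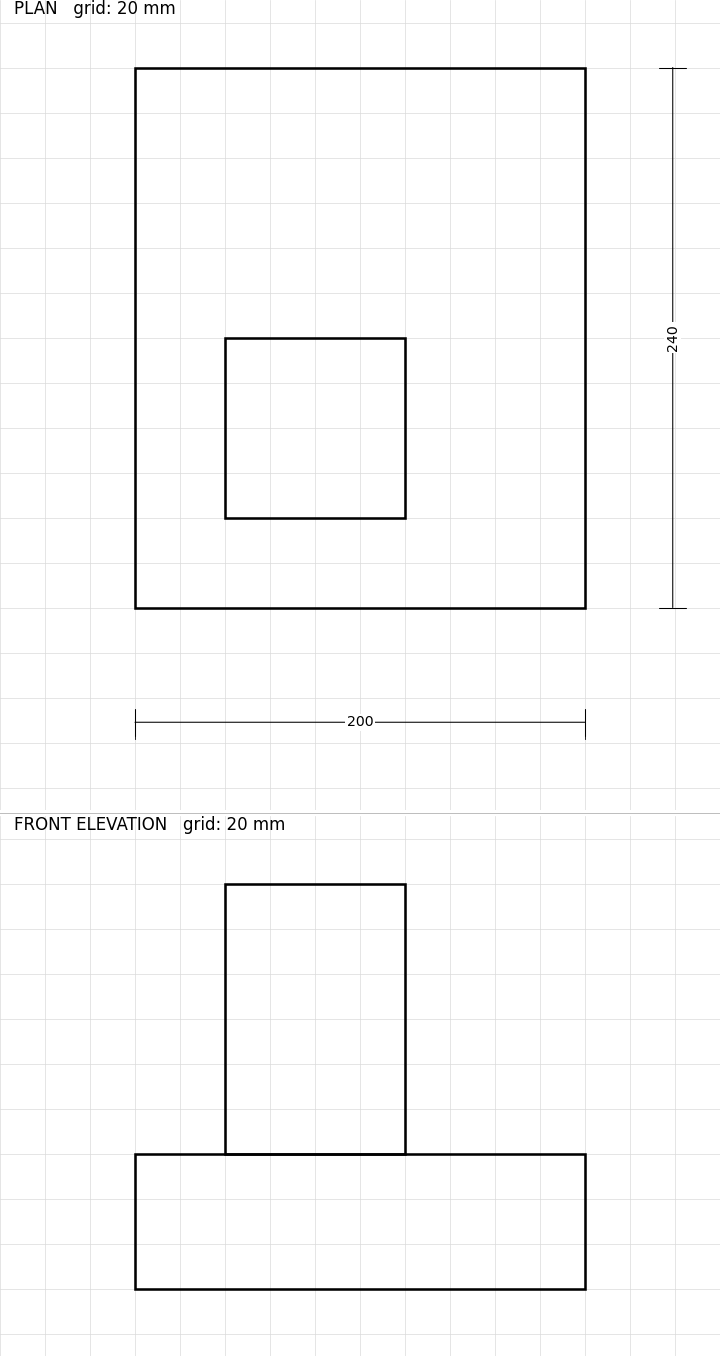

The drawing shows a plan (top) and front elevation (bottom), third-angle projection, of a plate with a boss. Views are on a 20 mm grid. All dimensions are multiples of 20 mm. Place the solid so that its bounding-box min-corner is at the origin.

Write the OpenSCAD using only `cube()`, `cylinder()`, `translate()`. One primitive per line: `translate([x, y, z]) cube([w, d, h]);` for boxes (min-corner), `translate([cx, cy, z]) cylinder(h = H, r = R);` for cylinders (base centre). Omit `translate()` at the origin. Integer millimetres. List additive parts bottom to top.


cube([200, 240, 60]);
translate([40, 40, 60]) cube([80, 80, 120]);


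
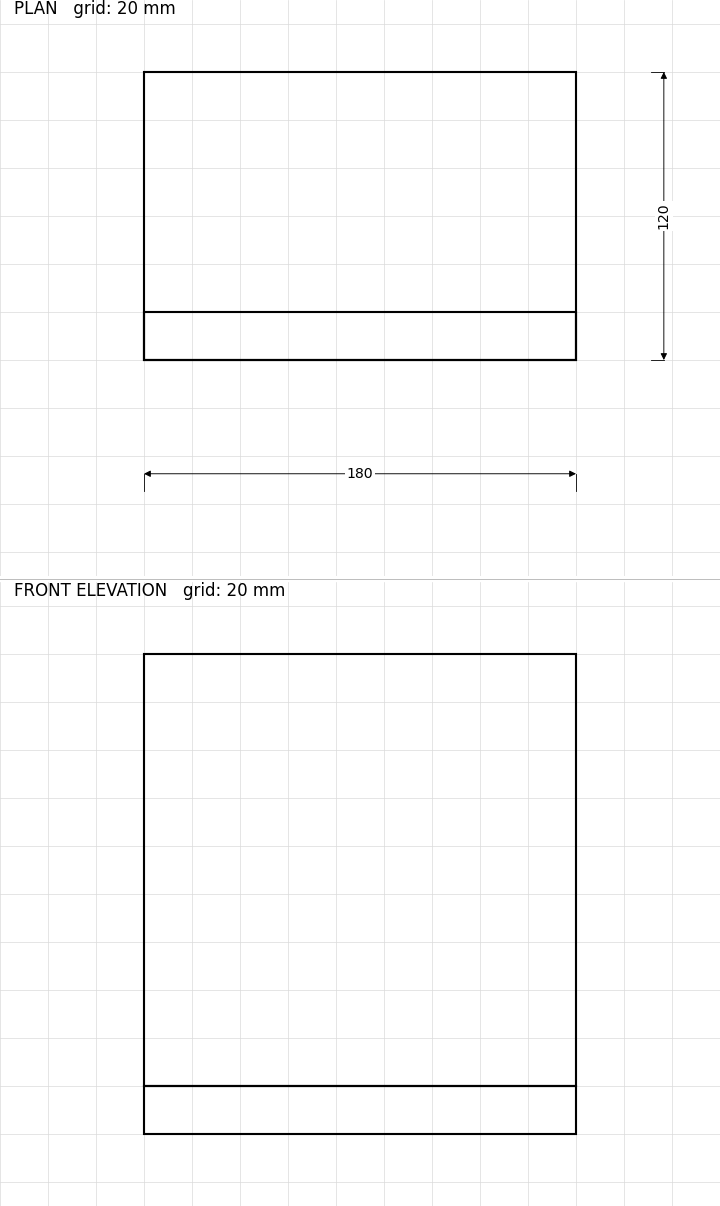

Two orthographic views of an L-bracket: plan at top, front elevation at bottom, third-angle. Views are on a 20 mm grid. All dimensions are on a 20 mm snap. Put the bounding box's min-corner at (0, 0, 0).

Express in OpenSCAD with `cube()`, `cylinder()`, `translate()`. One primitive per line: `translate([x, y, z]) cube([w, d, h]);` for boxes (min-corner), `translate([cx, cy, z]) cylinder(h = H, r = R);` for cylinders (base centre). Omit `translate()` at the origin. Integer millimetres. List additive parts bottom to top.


cube([180, 120, 20]);
translate([0, 0, 20]) cube([180, 20, 180]);
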